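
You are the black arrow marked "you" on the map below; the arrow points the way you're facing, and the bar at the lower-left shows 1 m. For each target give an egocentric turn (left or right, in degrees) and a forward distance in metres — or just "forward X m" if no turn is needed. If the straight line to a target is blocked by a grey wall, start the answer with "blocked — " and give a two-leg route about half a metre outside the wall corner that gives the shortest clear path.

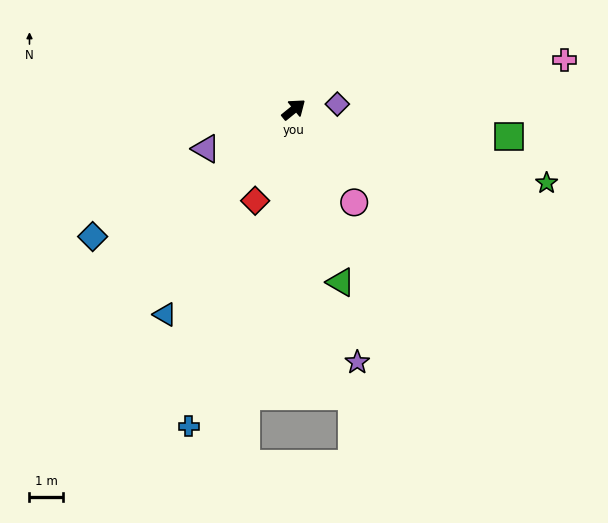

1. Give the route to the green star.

turn right 55°, forward 7.9 m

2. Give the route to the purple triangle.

turn left 165°, forward 2.9 m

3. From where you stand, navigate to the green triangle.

turn right 114°, forward 5.4 m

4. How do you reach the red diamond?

turn right 152°, forward 3.0 m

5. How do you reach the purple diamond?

turn right 32°, forward 1.3 m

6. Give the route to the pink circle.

turn right 96°, forward 3.3 m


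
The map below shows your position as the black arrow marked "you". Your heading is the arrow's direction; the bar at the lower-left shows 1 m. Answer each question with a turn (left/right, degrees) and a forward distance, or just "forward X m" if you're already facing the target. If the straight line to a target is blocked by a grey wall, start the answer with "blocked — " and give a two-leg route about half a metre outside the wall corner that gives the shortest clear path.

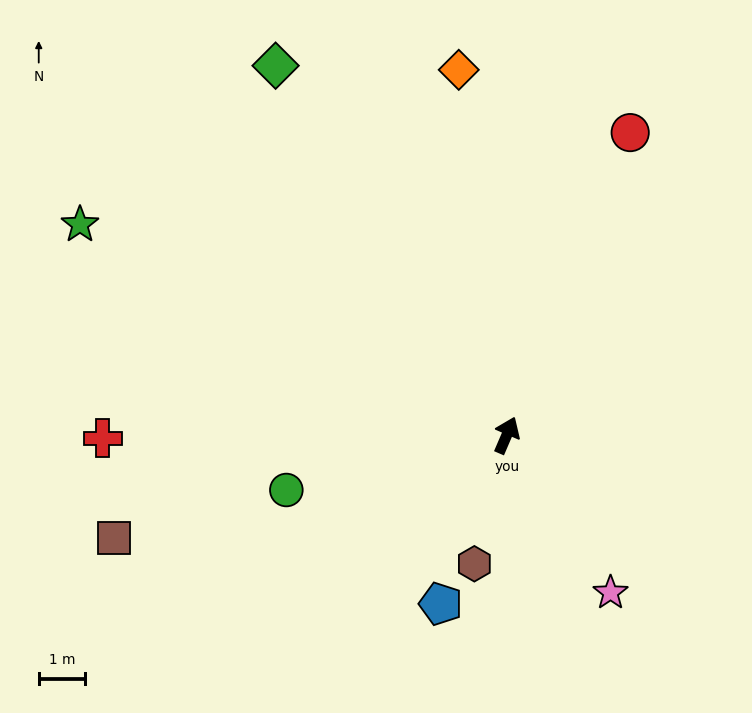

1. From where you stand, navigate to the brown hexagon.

turn right 171°, forward 2.9 m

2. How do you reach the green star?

turn left 87°, forward 10.2 m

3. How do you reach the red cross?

turn left 114°, forward 8.7 m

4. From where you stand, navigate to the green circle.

turn left 127°, forward 4.9 m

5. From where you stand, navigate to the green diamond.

turn left 55°, forward 9.4 m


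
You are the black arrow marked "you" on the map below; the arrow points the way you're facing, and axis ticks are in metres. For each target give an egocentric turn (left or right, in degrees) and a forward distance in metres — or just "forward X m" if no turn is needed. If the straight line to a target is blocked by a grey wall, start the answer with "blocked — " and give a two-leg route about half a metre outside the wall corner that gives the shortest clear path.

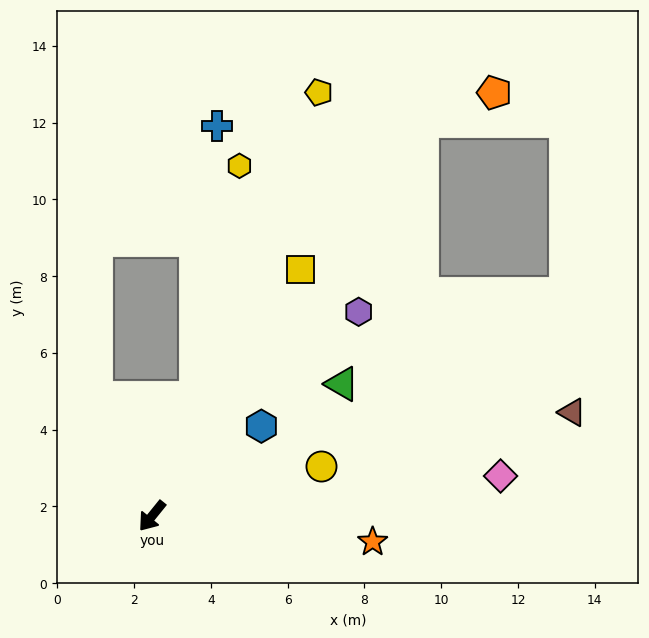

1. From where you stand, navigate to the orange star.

turn left 122°, forward 5.8 m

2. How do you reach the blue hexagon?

turn left 168°, forward 3.7 m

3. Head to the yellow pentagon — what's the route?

turn right 163°, forward 11.9 m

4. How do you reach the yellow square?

turn right 172°, forward 7.5 m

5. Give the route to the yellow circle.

turn left 145°, forward 4.6 m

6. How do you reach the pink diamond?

turn left 136°, forward 9.1 m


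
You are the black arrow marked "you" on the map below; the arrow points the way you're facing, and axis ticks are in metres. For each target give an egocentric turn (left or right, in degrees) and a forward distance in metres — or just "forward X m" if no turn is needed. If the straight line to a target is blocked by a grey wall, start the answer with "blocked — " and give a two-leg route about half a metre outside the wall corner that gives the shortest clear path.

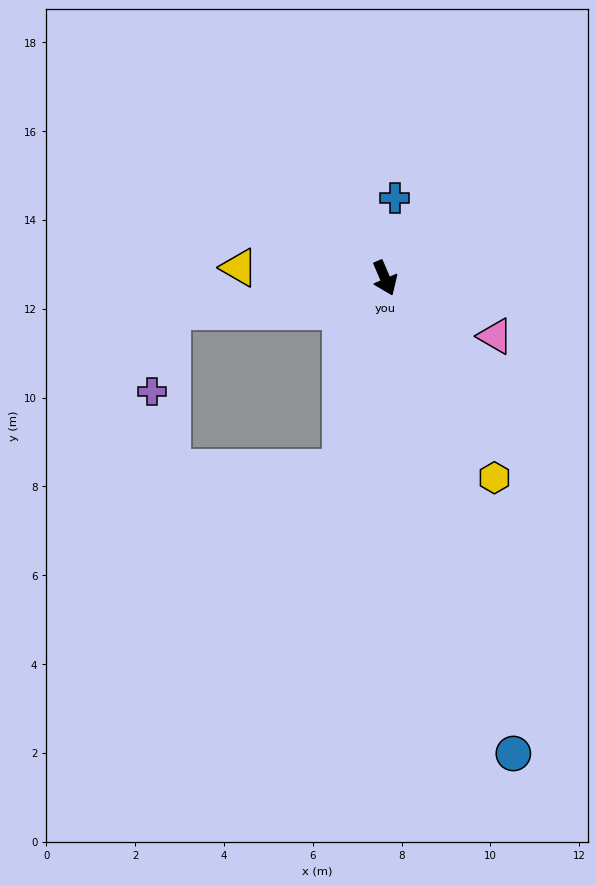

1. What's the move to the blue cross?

turn left 150°, forward 1.8 m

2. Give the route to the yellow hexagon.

turn left 6°, forward 5.1 m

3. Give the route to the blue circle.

turn right 8°, forward 11.1 m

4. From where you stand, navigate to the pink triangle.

turn left 39°, forward 2.8 m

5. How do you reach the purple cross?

blocked — turn right 104°, forward 4.8 m, then turn left 67°, forward 1.9 m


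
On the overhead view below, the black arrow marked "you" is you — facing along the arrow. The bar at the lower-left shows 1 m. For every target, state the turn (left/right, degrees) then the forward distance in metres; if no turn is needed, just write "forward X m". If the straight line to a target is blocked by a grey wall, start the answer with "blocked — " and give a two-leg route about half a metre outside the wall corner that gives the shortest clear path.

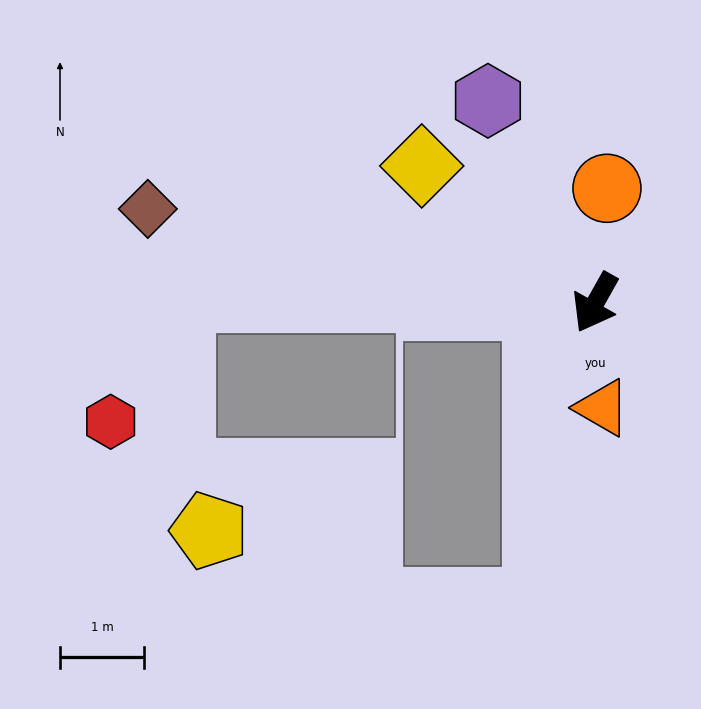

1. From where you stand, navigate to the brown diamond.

turn right 73°, forward 5.4 m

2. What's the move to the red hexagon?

blocked — turn right 62°, forward 4.9 m, then turn left 63°, forward 1.7 m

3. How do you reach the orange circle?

turn right 156°, forward 1.4 m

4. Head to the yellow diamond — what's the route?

turn right 99°, forward 2.6 m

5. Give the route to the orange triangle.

turn left 33°, forward 1.2 m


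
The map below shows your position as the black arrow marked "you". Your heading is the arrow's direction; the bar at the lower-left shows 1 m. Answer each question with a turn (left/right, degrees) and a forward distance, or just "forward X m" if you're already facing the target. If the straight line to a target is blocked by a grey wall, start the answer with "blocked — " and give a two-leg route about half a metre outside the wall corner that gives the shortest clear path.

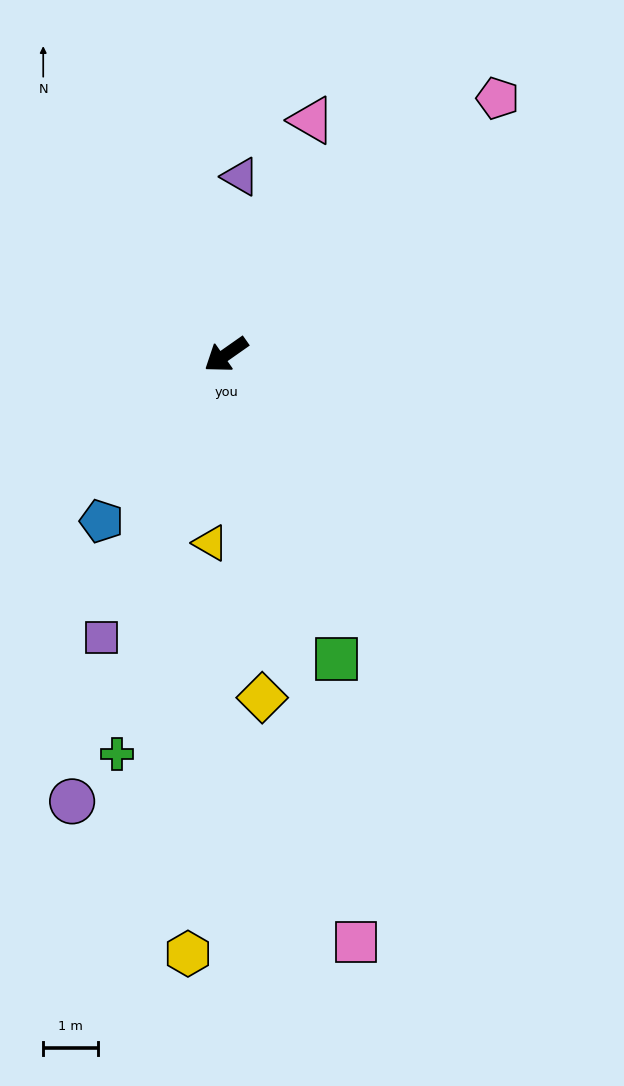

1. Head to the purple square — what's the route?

turn left 31°, forward 5.6 m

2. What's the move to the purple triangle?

turn right 130°, forward 3.3 m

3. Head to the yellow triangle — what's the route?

turn left 50°, forward 3.4 m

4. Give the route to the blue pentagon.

turn left 18°, forward 3.8 m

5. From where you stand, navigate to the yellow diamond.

turn left 61°, forward 6.3 m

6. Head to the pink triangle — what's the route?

turn right 145°, forward 4.6 m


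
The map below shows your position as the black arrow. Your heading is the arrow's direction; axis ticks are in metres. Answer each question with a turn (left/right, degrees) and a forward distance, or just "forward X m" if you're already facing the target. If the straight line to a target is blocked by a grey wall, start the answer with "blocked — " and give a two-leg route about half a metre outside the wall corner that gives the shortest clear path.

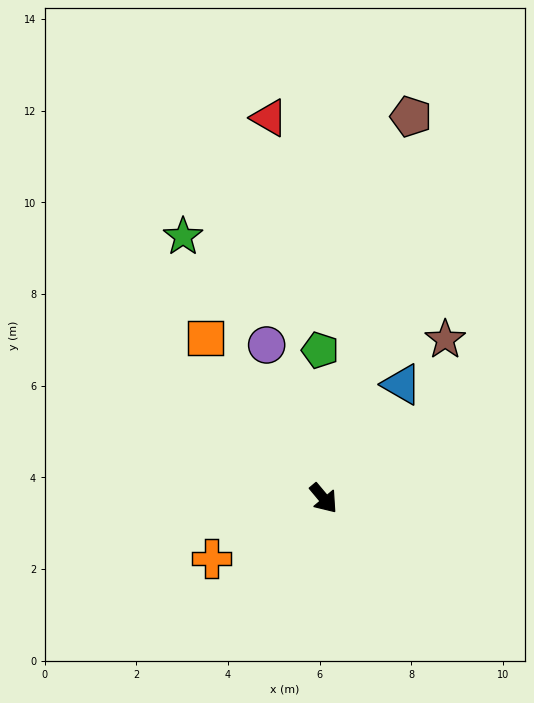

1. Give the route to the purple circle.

turn left 160°, forward 3.6 m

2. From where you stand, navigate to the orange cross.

turn right 102°, forward 2.8 m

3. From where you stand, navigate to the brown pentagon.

turn left 127°, forward 8.5 m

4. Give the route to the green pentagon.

turn left 141°, forward 3.2 m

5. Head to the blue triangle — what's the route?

turn left 106°, forward 3.0 m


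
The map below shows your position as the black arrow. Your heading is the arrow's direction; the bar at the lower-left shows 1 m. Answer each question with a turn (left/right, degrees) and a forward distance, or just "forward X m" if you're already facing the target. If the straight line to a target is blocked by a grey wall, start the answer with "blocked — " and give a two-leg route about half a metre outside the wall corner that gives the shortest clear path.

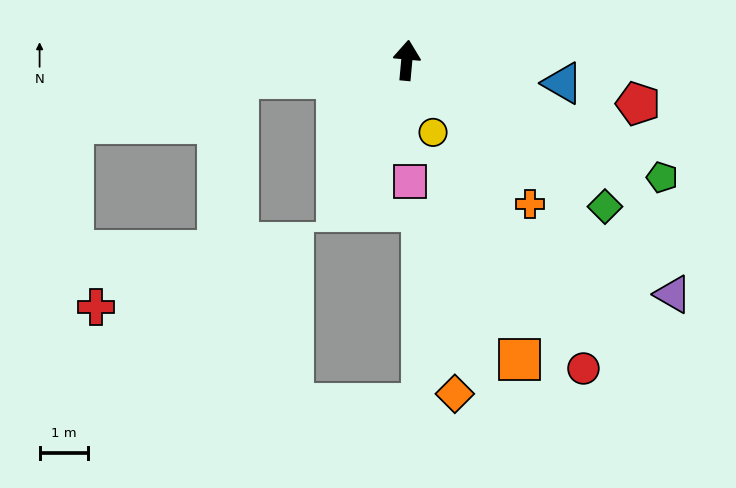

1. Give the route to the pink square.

turn right 173°, forward 2.5 m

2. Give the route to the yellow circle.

turn right 155°, forward 1.6 m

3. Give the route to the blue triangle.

turn right 93°, forward 3.3 m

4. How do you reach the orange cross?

turn right 134°, forward 3.9 m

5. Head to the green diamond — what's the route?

turn right 121°, forward 5.1 m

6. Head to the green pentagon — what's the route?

turn right 109°, forward 5.8 m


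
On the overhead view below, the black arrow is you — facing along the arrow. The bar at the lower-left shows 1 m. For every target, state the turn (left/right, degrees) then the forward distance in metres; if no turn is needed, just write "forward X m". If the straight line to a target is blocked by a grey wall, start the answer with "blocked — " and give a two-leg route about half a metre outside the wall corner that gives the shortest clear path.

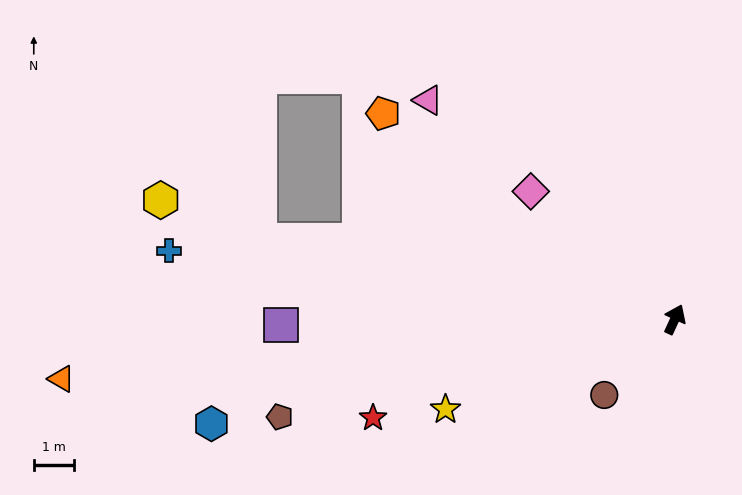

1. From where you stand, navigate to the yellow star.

turn left 136°, forward 6.2 m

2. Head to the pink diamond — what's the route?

turn left 73°, forward 4.8 m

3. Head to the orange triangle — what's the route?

turn left 120°, forward 15.5 m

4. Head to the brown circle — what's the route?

turn left 162°, forward 2.6 m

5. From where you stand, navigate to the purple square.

turn left 116°, forward 9.9 m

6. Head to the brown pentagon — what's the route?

turn left 129°, forward 10.2 m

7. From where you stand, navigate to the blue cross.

turn left 107°, forward 12.8 m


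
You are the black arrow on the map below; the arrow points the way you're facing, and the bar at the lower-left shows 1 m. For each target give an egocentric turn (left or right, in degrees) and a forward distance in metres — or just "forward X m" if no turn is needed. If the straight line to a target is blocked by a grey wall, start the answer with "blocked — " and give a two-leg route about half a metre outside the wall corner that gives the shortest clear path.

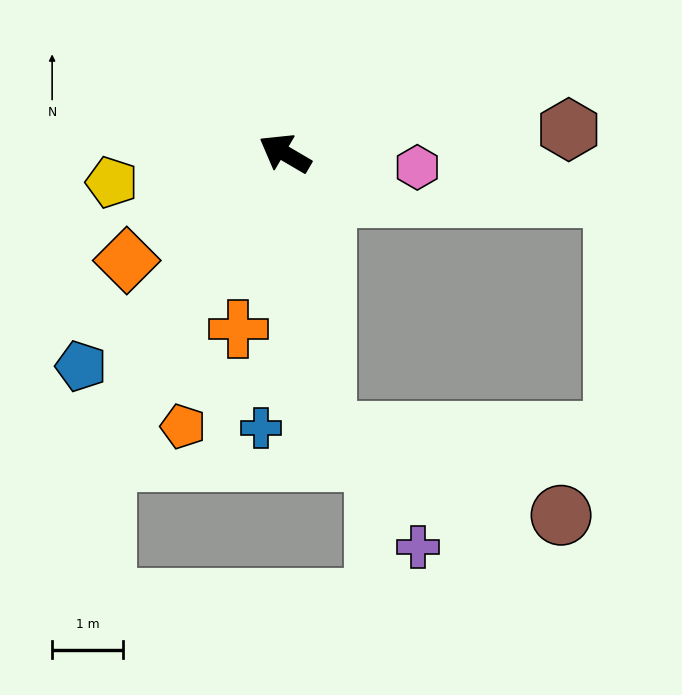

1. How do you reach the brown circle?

blocked — turn left 129°, forward 4.0 m, then turn left 62°, forward 3.5 m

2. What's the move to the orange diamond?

turn left 65°, forward 2.7 m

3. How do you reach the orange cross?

turn left 106°, forward 2.6 m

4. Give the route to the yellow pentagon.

turn left 40°, forward 2.5 m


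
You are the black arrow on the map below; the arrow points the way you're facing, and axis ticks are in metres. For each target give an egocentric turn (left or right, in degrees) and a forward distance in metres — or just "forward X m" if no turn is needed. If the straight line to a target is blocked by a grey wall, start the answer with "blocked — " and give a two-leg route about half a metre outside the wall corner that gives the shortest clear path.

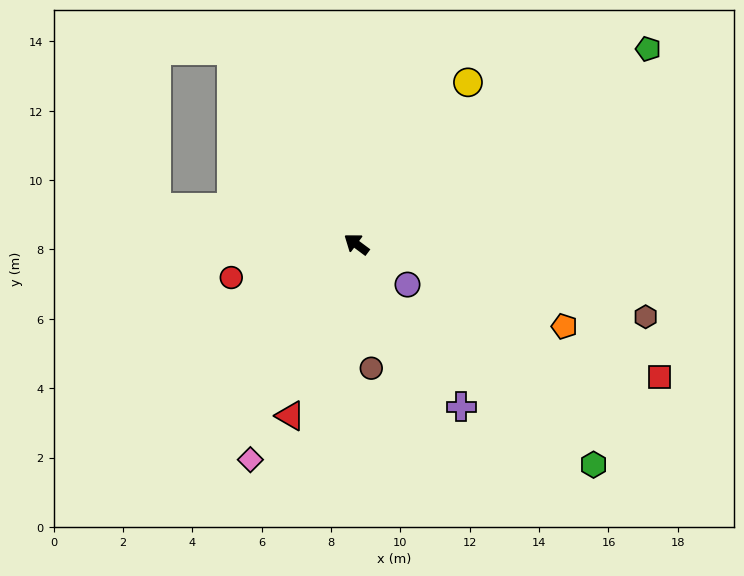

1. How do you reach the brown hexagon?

turn right 157°, forward 8.6 m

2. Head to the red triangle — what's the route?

turn left 106°, forward 5.3 m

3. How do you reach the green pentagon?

turn right 110°, forward 10.1 m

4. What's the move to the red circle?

turn left 52°, forward 3.7 m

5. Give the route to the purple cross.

turn left 159°, forward 5.6 m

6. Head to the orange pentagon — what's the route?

turn right 165°, forward 6.4 m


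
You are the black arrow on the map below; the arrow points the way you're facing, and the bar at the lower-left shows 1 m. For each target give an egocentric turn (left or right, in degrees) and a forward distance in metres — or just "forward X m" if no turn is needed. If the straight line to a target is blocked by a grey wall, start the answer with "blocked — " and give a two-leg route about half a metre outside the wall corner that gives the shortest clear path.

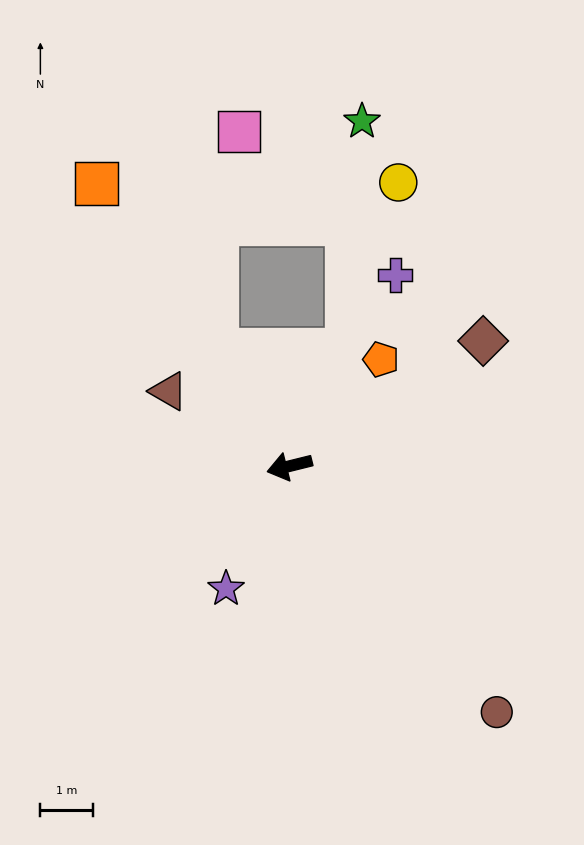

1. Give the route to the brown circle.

turn left 116°, forward 6.1 m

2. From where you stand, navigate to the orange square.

turn right 70°, forward 6.5 m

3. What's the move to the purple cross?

turn right 133°, forward 4.2 m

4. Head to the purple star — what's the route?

turn left 49°, forward 2.6 m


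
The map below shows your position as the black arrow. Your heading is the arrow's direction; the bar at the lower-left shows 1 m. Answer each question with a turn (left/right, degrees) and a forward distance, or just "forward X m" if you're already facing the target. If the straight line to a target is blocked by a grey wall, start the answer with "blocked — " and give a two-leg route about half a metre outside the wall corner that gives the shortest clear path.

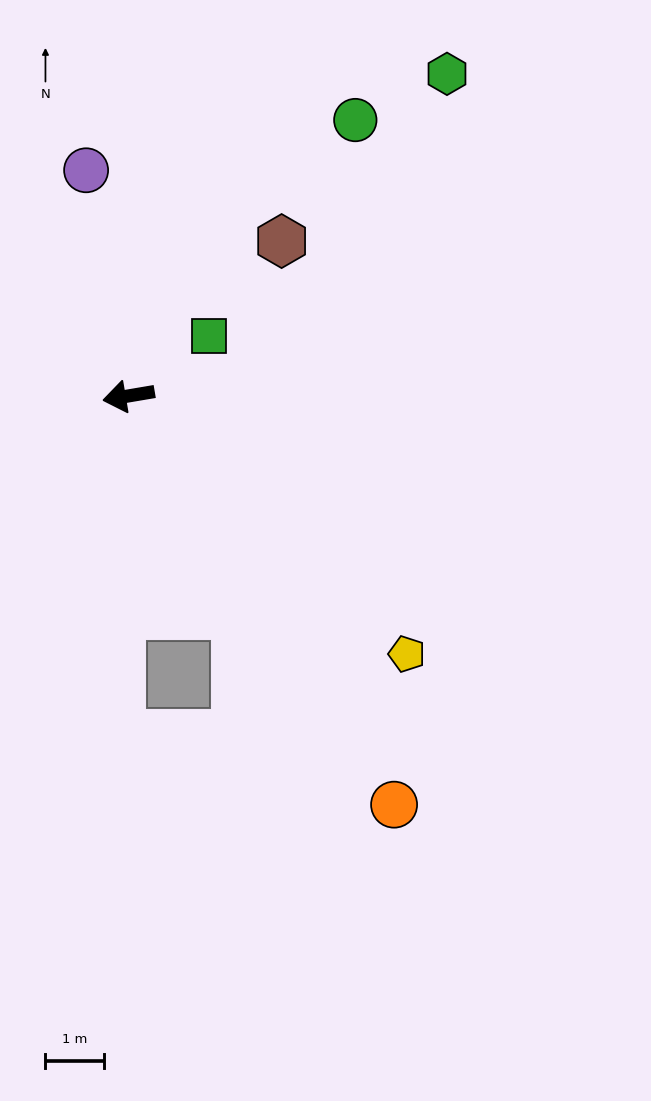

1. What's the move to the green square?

turn right 153°, forward 1.7 m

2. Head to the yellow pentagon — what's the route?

turn left 128°, forward 6.5 m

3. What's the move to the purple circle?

turn right 89°, forward 3.9 m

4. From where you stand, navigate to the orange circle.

turn left 113°, forward 8.4 m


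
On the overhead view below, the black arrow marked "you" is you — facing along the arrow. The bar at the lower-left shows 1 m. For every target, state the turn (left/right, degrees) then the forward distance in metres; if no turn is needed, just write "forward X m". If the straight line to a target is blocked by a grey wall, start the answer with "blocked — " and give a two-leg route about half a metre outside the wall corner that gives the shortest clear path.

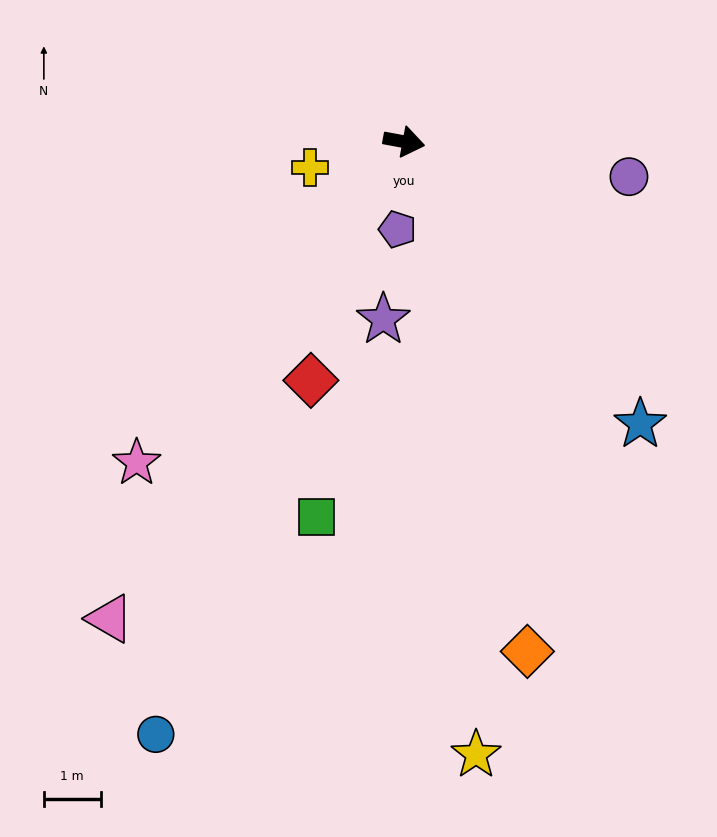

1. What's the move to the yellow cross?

turn right 154°, forward 1.7 m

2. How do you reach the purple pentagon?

turn right 84°, forward 1.6 m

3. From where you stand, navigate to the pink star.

turn right 119°, forward 7.4 m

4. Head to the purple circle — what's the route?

forward 4.0 m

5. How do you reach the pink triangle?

turn right 111°, forward 9.9 m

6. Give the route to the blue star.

turn right 40°, forward 6.5 m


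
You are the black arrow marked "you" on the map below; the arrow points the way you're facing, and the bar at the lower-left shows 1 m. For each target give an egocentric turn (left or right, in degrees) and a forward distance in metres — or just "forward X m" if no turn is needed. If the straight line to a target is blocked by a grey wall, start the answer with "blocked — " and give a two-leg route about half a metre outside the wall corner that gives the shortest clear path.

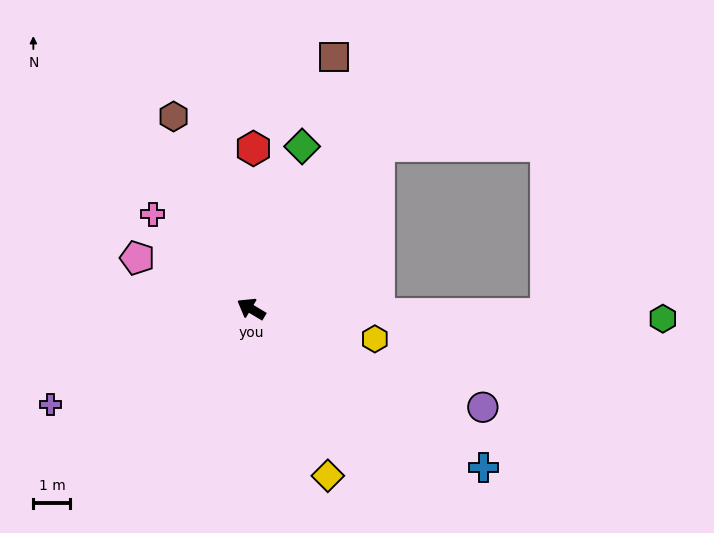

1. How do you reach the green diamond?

turn right 77°, forward 4.6 m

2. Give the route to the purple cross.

turn left 56°, forward 6.0 m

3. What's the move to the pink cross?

turn right 13°, forward 3.7 m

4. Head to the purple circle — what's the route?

turn right 172°, forward 6.8 m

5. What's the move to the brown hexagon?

turn right 37°, forward 5.6 m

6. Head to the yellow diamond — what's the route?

turn left 146°, forward 4.9 m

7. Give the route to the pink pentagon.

turn left 7°, forward 3.4 m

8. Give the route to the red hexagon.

turn right 60°, forward 4.3 m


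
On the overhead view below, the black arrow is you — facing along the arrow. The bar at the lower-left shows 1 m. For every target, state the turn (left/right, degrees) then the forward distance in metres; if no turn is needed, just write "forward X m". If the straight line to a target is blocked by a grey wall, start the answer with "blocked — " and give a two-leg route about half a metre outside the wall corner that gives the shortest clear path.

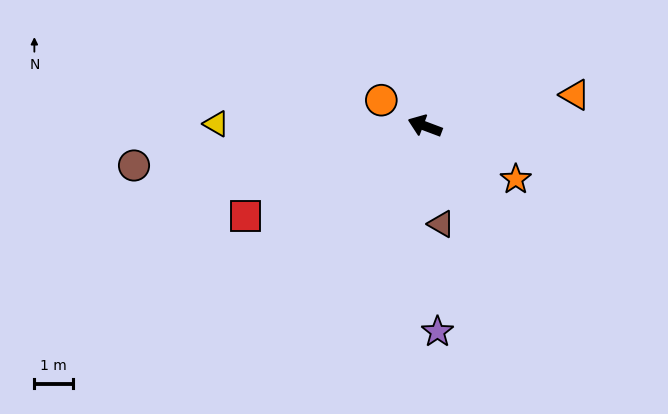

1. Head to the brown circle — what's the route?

turn left 28°, forward 7.6 m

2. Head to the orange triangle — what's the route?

turn right 148°, forward 3.9 m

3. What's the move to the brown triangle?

turn left 120°, forward 2.6 m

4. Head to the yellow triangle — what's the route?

turn left 20°, forward 5.4 m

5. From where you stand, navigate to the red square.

turn left 47°, forward 5.2 m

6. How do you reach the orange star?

turn left 170°, forward 2.7 m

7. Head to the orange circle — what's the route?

turn right 10°, forward 1.3 m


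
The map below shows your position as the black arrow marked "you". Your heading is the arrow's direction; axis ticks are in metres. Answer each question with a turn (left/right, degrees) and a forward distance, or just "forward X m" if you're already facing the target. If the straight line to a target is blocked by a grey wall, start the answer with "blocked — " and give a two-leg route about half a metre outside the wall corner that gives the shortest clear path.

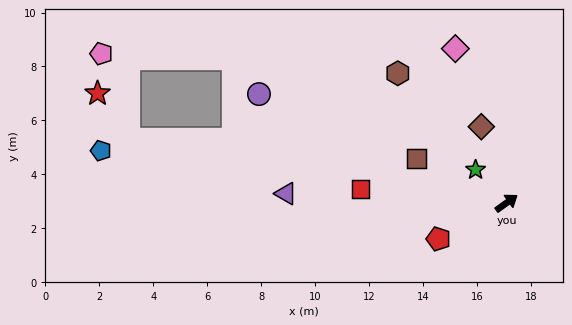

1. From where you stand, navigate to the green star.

turn left 98°, forward 1.7 m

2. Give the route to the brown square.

turn left 118°, forward 3.7 m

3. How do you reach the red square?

turn left 139°, forward 5.4 m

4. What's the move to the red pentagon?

turn left 172°, forward 2.9 m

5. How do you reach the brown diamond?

turn left 73°, forward 3.0 m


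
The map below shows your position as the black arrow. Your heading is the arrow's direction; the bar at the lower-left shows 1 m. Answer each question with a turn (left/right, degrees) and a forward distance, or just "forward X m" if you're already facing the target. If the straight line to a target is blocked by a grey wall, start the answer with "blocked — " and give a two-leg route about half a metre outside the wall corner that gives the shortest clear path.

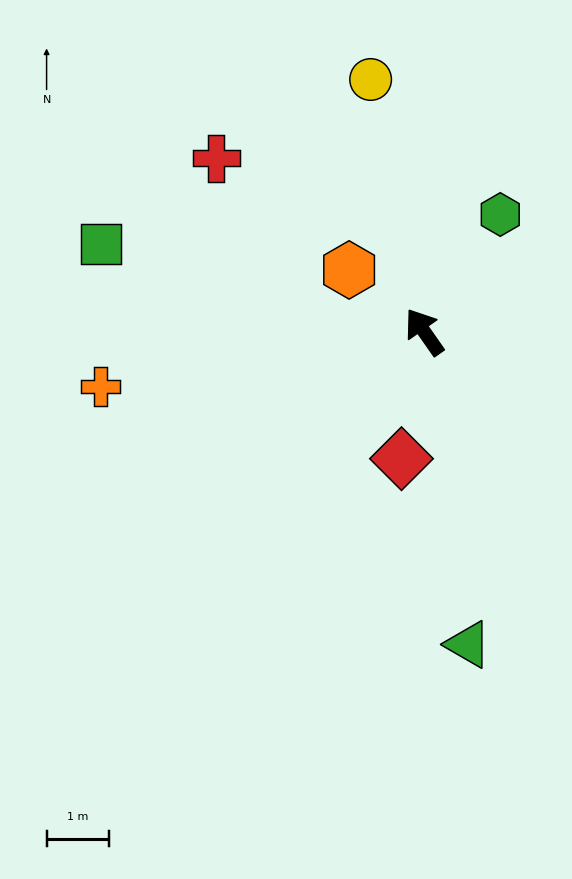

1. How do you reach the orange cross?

turn left 65°, forward 5.2 m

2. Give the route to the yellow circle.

turn right 23°, forward 4.1 m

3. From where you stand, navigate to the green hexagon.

turn right 68°, forward 2.2 m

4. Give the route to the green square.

turn left 40°, forward 5.3 m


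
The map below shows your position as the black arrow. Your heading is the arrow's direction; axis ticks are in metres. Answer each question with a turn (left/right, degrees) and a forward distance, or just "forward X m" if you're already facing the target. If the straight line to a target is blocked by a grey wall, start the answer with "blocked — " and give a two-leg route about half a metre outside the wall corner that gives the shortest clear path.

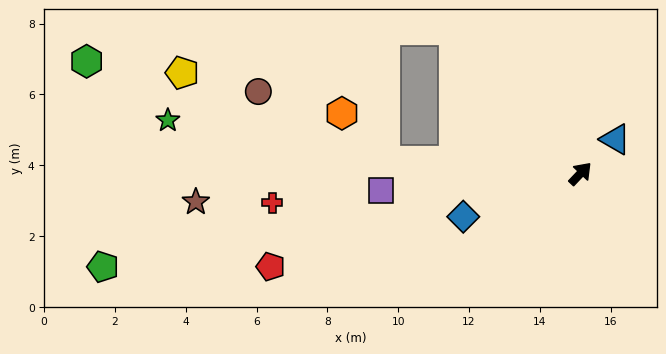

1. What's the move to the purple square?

turn left 138°, forward 5.6 m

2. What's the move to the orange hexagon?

blocked — turn left 130°, forward 5.5 m, then turn right 45°, forward 1.8 m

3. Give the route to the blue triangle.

turn right 2°, forward 1.4 m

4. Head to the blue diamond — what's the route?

turn left 154°, forward 3.5 m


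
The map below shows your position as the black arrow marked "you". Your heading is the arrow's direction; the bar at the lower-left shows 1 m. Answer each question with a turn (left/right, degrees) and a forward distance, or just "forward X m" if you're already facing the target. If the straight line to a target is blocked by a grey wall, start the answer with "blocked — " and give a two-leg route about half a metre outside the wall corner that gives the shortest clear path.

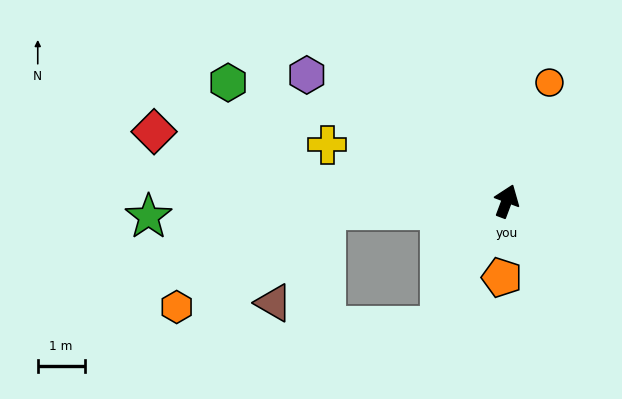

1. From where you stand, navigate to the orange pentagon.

turn right 163°, forward 1.6 m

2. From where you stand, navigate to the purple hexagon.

turn left 78°, forward 5.1 m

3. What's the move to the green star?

turn left 113°, forward 7.7 m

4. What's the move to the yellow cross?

turn left 93°, forward 4.0 m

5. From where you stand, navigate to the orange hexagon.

blocked — turn left 113°, forward 3.9 m, then turn left 31°, forward 3.8 m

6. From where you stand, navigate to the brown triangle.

blocked — turn left 113°, forward 3.9 m, then turn left 58°, forward 2.3 m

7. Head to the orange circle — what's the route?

forward 2.7 m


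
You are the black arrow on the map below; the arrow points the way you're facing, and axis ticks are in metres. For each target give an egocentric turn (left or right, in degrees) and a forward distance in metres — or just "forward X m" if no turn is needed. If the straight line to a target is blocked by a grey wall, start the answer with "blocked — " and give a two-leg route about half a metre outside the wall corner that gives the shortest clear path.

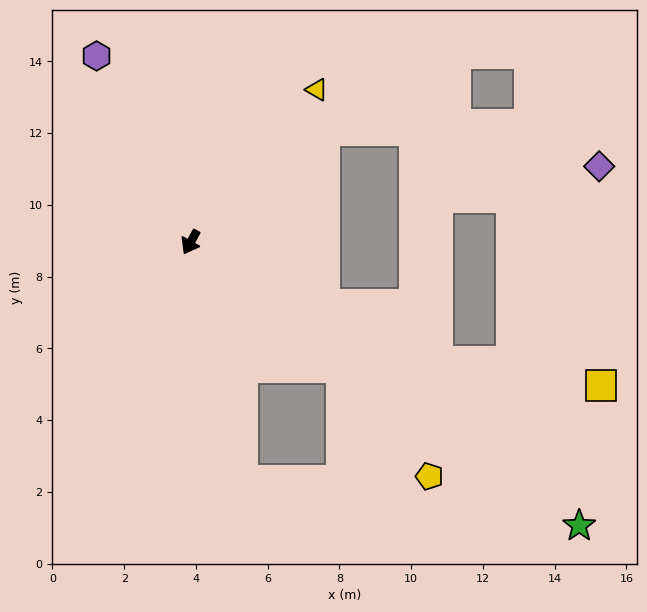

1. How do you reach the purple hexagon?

turn right 124°, forward 5.8 m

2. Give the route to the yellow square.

blocked — turn left 93°, forward 7.7 m, then turn left 17°, forward 4.6 m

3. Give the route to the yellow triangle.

turn left 169°, forward 5.5 m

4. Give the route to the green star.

turn left 83°, forward 13.4 m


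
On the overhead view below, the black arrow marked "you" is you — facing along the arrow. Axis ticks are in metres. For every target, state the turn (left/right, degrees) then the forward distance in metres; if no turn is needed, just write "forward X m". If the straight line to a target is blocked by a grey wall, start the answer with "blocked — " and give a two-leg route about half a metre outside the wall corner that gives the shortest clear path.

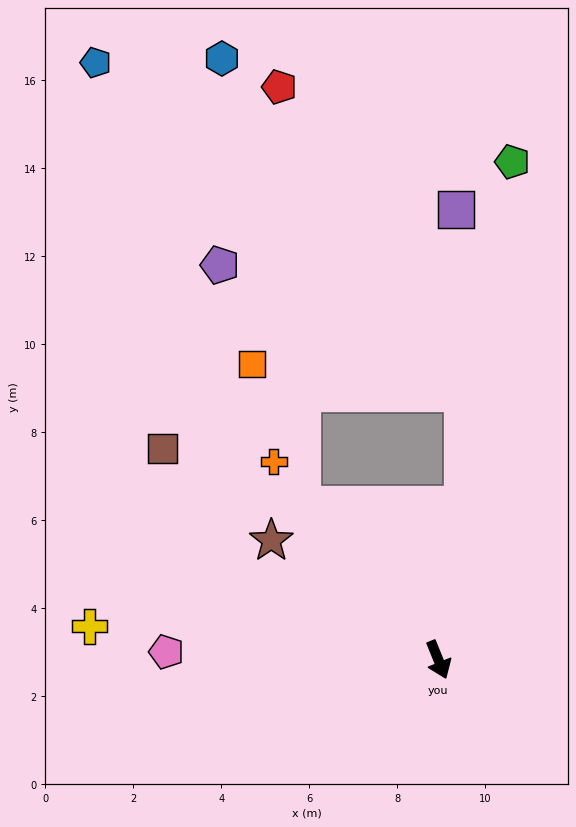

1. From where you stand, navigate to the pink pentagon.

turn right 114°, forward 6.2 m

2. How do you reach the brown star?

turn right 148°, forward 4.7 m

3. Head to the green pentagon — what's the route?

turn left 150°, forward 11.4 m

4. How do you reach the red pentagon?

blocked — turn right 161°, forward 4.7 m, then turn right 38°, forward 9.5 m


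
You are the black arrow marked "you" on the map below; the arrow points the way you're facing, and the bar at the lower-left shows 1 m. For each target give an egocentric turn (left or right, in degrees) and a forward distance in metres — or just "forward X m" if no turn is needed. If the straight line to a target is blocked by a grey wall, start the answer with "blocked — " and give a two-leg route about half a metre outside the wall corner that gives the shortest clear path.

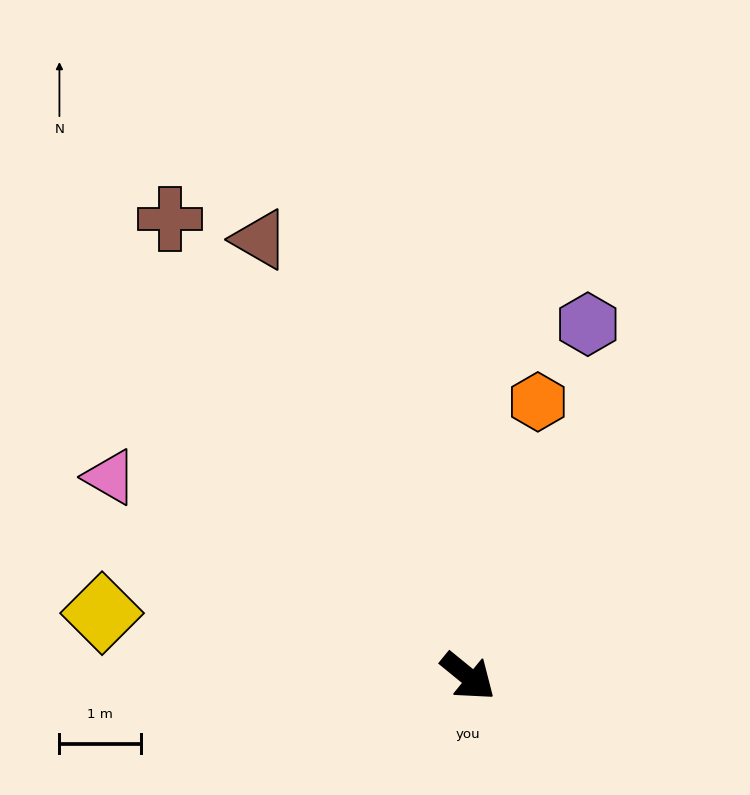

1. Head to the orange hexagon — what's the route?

turn left 115°, forward 3.5 m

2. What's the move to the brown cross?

turn left 162°, forward 6.7 m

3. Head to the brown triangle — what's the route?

turn left 155°, forward 6.0 m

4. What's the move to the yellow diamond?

turn right 151°, forward 4.6 m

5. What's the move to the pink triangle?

turn right 170°, forward 5.0 m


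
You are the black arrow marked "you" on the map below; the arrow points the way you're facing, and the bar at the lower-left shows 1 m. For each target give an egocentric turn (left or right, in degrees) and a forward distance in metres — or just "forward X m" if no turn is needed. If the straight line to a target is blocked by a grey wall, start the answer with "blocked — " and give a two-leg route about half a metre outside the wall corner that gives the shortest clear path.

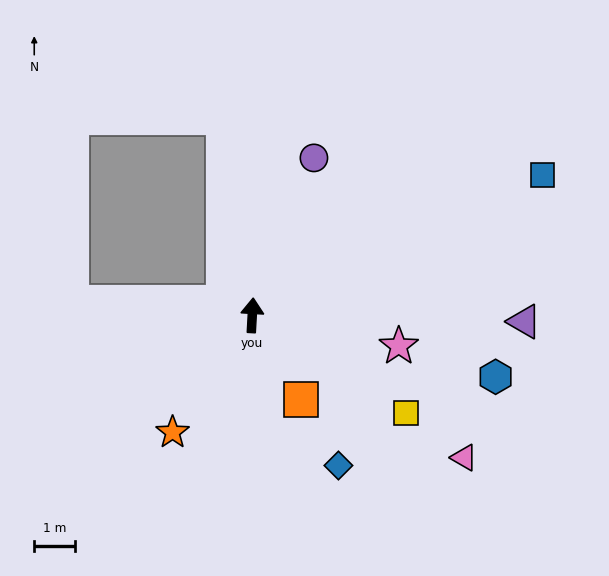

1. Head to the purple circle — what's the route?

turn right 18°, forward 4.1 m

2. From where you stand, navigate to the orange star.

turn left 149°, forward 3.5 m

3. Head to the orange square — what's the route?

turn right 147°, forward 2.4 m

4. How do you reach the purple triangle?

turn right 88°, forward 6.7 m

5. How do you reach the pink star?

turn right 99°, forward 3.7 m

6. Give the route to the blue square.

turn right 61°, forward 7.9 m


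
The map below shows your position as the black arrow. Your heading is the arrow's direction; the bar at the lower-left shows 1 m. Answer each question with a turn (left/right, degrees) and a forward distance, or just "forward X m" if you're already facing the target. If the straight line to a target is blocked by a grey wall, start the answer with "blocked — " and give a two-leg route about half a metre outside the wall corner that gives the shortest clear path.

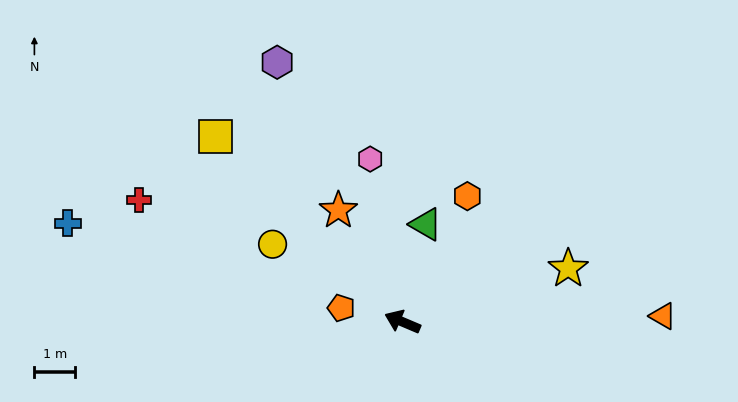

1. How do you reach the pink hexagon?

turn right 56°, forward 4.1 m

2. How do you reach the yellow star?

turn right 139°, forward 4.3 m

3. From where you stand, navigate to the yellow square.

turn right 22°, forward 6.5 m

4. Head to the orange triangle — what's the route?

turn right 156°, forward 6.4 m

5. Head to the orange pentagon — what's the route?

turn left 10°, forward 1.6 m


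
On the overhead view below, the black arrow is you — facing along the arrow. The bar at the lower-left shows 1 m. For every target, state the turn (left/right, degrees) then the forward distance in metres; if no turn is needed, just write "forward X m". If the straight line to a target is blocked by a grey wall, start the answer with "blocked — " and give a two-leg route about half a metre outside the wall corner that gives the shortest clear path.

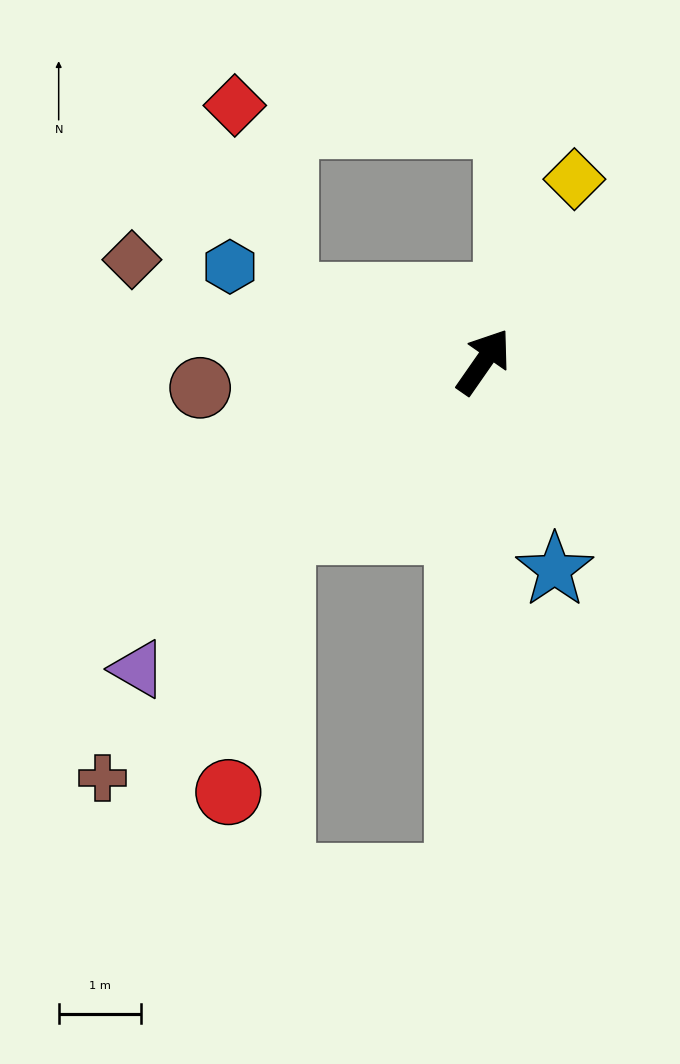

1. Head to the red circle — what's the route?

blocked — turn left 164°, forward 3.2 m, then turn left 40°, forward 3.2 m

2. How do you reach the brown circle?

turn left 130°, forward 3.4 m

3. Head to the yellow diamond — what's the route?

turn left 8°, forward 2.5 m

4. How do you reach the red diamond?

blocked — turn left 107°, forward 2.5 m, then turn right 58°, forward 2.4 m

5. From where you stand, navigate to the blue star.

turn right 126°, forward 2.7 m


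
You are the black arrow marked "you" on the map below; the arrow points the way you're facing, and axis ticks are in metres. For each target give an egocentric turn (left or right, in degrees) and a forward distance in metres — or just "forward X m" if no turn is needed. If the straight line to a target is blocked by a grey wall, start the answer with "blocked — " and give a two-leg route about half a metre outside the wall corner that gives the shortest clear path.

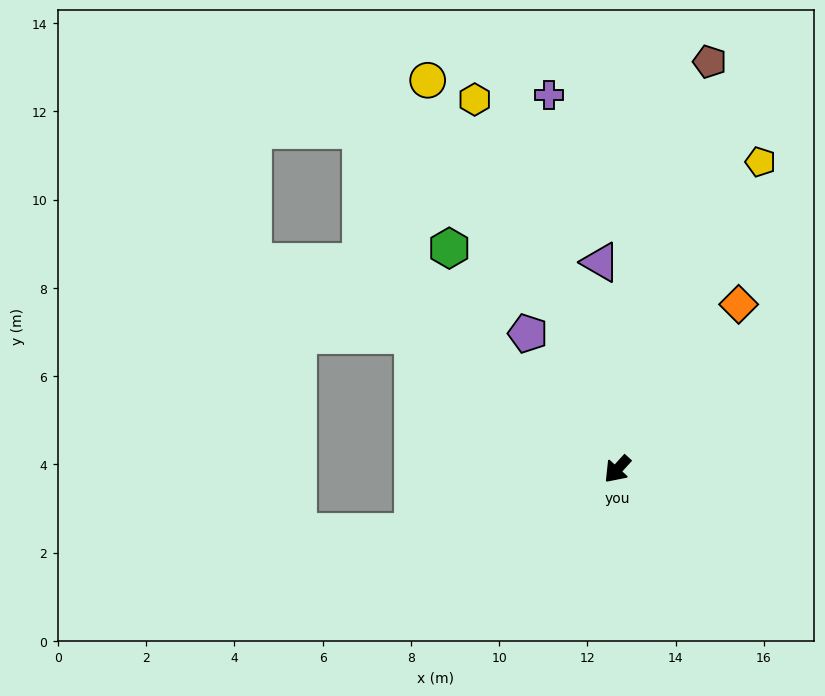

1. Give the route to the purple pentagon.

turn right 104°, forward 3.7 m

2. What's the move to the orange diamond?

turn right 174°, forward 4.6 m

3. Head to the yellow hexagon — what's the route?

turn right 117°, forward 9.0 m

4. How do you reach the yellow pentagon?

turn right 163°, forward 7.7 m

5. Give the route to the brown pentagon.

turn right 150°, forward 9.5 m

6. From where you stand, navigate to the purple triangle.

turn right 133°, forward 4.7 m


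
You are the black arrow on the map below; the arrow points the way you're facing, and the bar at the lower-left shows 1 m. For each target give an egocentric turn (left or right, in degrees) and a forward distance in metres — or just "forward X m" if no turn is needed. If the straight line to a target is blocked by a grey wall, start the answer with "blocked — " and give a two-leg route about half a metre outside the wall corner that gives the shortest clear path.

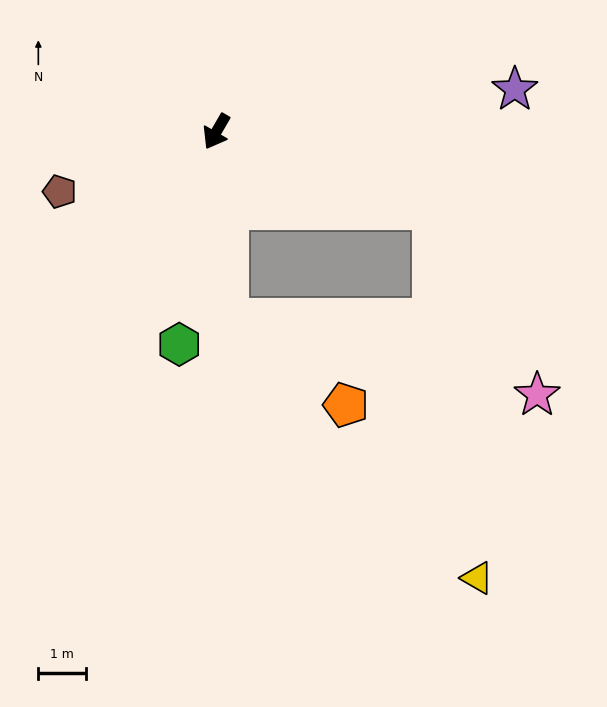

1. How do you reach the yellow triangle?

blocked — turn left 100°, forward 4.9 m, then turn right 63°, forward 7.8 m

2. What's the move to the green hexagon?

turn left 20°, forward 4.6 m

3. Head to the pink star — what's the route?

blocked — turn left 100°, forward 4.9 m, then turn right 41°, forward 4.5 m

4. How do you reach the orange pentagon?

blocked — turn left 34°, forward 4.0 m, then turn left 50°, forward 3.1 m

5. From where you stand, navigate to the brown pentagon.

turn right 39°, forward 3.5 m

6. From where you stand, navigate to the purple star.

turn left 128°, forward 6.4 m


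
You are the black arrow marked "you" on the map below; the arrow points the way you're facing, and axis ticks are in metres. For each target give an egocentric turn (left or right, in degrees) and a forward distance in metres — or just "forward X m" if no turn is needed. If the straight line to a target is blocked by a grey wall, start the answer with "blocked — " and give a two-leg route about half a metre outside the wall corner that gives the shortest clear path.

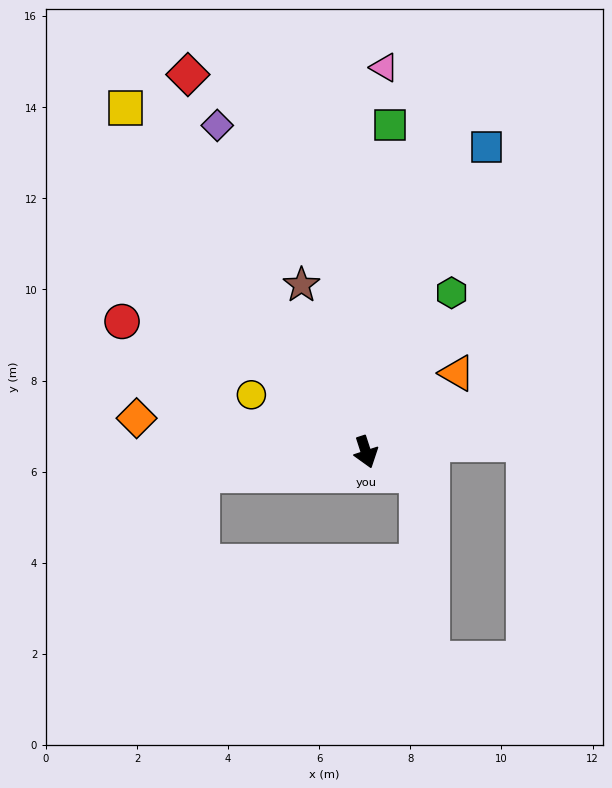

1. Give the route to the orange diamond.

turn right 116°, forward 5.1 m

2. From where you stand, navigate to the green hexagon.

turn left 134°, forward 4.0 m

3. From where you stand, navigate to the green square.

turn left 158°, forward 7.2 m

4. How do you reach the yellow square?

turn right 163°, forward 9.2 m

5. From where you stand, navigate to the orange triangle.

turn left 113°, forward 2.6 m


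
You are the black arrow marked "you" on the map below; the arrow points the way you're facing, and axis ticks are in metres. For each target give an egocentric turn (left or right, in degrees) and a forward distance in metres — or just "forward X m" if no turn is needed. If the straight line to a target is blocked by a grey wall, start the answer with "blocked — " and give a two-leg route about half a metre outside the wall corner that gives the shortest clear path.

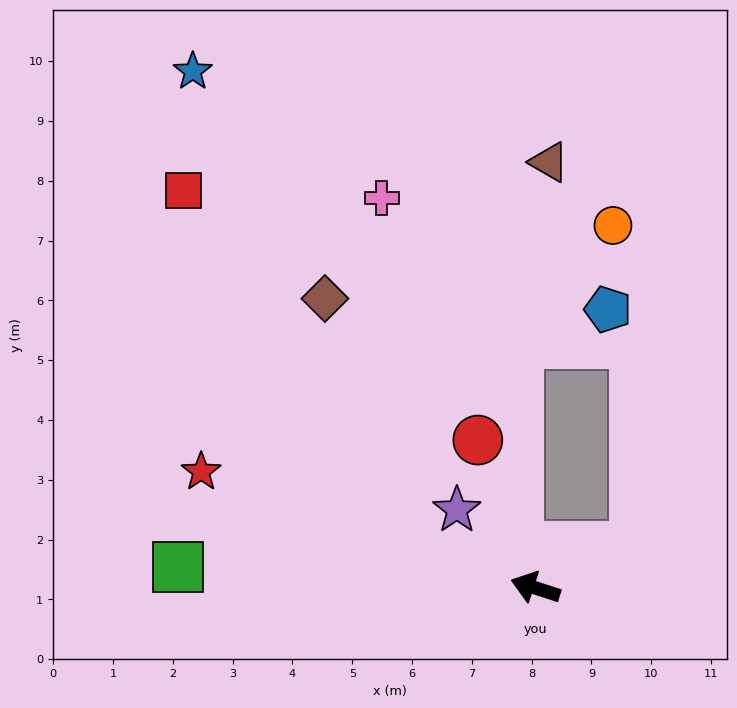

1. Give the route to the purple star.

turn right 27°, forward 1.9 m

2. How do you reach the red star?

forward 5.9 m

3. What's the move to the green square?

turn left 15°, forward 6.0 m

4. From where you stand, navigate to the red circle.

turn right 51°, forward 2.7 m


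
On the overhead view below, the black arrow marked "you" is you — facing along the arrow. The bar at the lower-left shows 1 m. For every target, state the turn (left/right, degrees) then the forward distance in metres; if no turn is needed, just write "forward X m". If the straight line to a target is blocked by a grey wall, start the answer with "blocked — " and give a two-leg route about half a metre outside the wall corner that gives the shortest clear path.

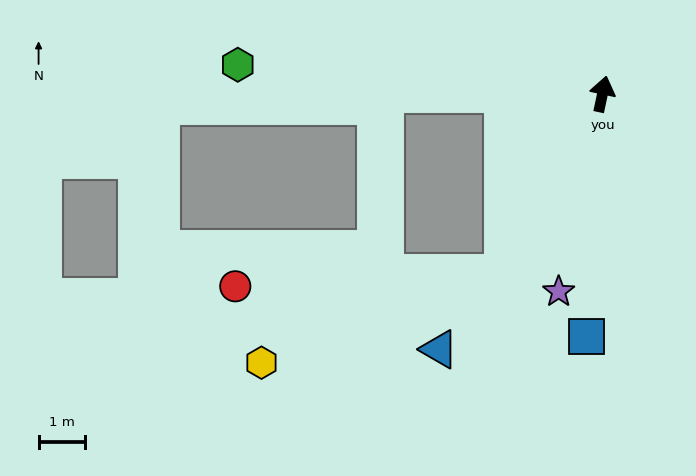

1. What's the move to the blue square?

turn right 172°, forward 5.2 m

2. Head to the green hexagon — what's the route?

turn left 97°, forward 7.9 m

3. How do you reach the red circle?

blocked — turn left 163°, forward 4.4 m, then turn right 58°, forward 5.8 m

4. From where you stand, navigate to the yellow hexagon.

blocked — turn left 163°, forward 4.4 m, then turn right 41°, forward 5.6 m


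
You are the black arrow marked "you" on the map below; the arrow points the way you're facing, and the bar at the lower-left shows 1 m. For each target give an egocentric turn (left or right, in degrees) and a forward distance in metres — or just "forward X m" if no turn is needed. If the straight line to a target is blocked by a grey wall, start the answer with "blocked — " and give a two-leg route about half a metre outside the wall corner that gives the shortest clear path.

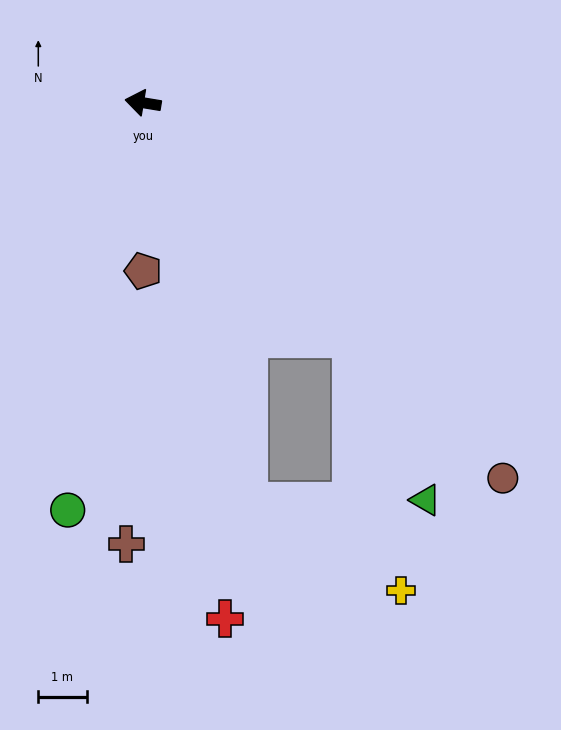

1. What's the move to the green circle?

turn left 89°, forward 8.6 m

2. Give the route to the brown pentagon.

turn left 99°, forward 3.5 m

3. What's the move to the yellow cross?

blocked — turn left 141°, forward 6.5 m, then turn right 31°, forward 5.3 m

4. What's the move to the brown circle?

turn left 143°, forward 10.7 m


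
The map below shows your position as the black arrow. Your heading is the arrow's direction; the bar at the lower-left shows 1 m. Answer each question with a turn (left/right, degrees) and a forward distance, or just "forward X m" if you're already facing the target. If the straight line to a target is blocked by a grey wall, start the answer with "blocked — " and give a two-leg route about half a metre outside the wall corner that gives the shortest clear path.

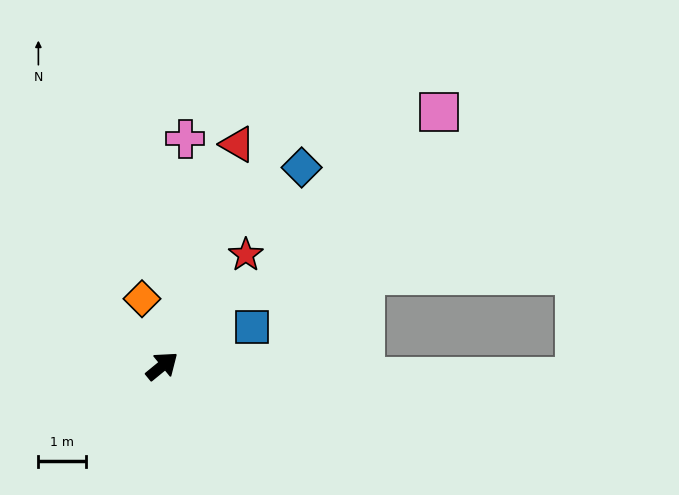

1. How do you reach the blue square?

turn right 16°, forward 2.1 m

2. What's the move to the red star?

turn left 14°, forward 2.9 m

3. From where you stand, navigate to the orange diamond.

turn left 67°, forward 1.5 m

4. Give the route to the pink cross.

turn left 45°, forward 4.8 m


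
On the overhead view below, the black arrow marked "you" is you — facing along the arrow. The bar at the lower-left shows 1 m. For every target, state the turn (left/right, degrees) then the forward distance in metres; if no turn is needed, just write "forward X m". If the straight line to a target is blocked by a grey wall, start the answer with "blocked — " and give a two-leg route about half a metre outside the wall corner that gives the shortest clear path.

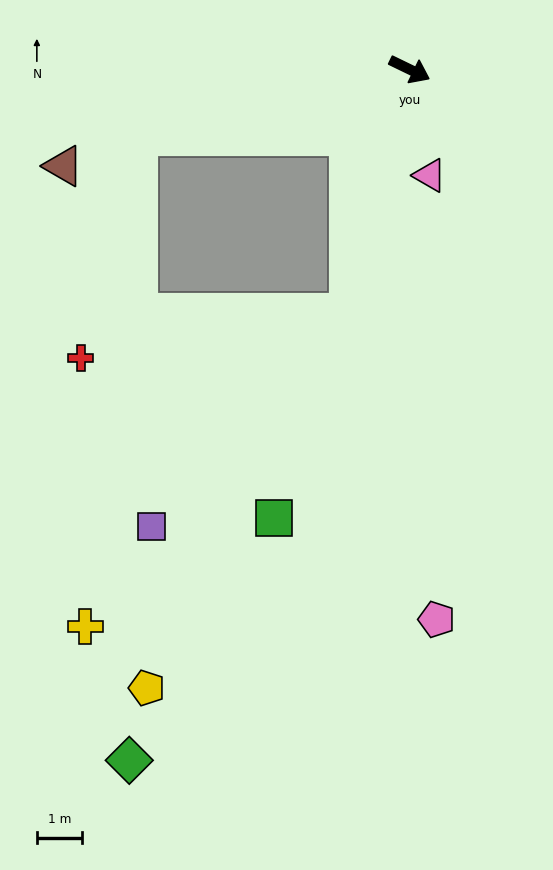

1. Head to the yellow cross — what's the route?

blocked — turn right 140°, forward 6.2 m, then turn left 70°, forward 10.9 m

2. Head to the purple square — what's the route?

blocked — turn right 78°, forward 5.5 m, then turn right 29°, forward 6.4 m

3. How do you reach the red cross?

blocked — turn right 140°, forward 6.2 m, then turn left 61°, forward 5.1 m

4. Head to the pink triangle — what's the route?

turn right 53°, forward 2.4 m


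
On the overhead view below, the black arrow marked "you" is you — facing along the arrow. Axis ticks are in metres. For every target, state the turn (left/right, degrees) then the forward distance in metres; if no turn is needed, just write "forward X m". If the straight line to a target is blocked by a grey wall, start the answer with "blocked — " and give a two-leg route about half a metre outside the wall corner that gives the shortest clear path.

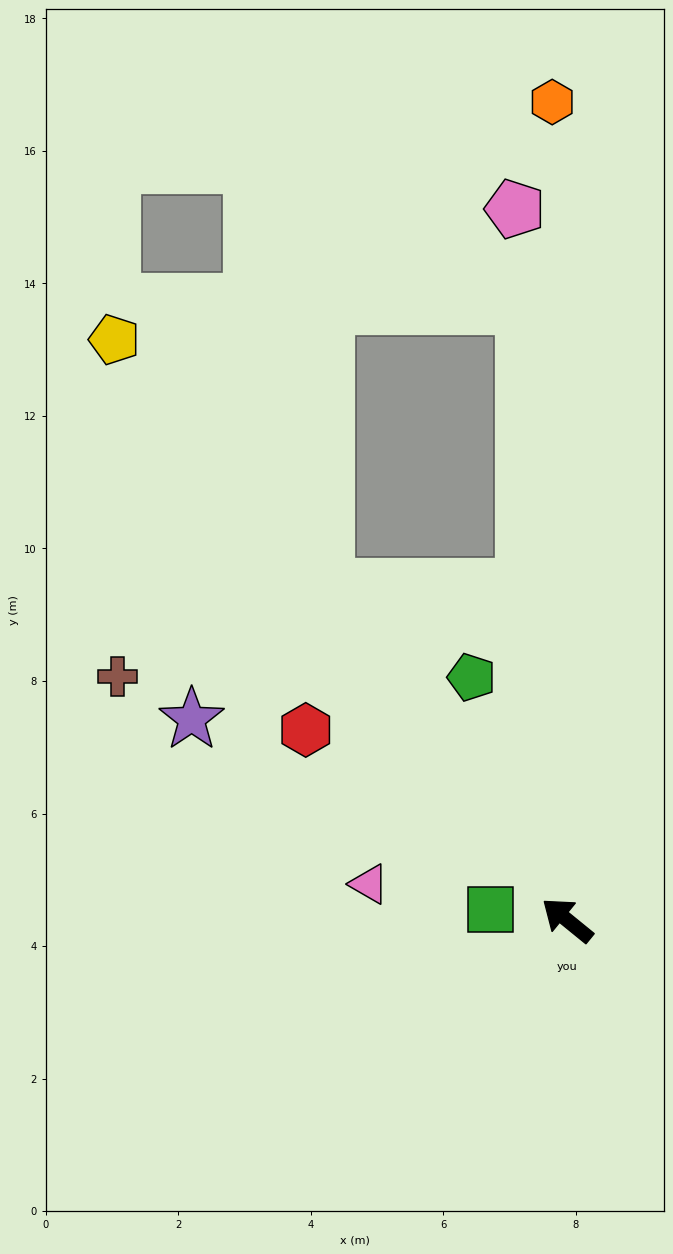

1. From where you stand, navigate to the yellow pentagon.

turn right 13°, forward 11.1 m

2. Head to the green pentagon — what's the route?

turn right 29°, forward 3.9 m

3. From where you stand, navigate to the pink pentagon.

turn right 47°, forward 10.8 m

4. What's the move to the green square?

turn left 31°, forward 1.2 m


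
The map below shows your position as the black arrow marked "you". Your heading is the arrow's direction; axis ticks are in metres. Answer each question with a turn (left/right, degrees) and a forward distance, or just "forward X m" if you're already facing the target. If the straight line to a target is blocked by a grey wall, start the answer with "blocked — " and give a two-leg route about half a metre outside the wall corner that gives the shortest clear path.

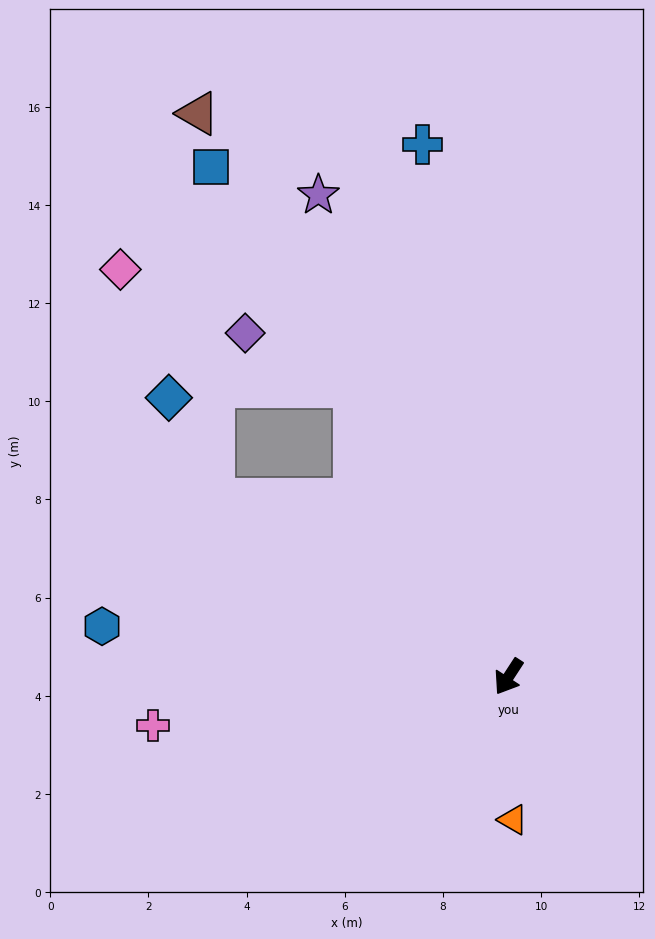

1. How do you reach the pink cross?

turn right 49°, forward 7.3 m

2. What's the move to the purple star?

turn right 125°, forward 10.6 m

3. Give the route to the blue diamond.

blocked — turn right 88°, forward 7.0 m, then turn right 35°, forward 2.3 m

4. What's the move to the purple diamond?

blocked — turn right 119°, forward 6.7 m, then turn left 36°, forward 2.5 m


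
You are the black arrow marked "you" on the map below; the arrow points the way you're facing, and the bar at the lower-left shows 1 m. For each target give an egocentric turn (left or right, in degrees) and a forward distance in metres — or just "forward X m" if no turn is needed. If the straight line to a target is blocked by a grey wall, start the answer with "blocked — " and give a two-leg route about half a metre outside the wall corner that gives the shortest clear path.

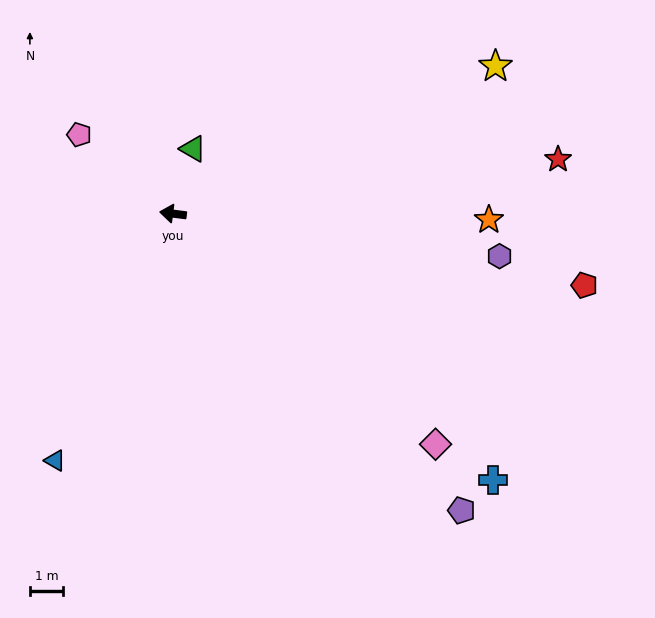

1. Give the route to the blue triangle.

turn left 72°, forward 8.2 m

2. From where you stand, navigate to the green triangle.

turn right 100°, forward 2.0 m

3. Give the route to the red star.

turn right 165°, forward 11.6 m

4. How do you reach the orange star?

turn right 174°, forward 9.4 m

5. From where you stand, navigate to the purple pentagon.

turn left 141°, forward 12.3 m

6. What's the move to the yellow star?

turn right 148°, forward 10.6 m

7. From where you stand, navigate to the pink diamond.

turn left 146°, forward 10.4 m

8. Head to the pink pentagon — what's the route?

turn right 33°, forward 3.7 m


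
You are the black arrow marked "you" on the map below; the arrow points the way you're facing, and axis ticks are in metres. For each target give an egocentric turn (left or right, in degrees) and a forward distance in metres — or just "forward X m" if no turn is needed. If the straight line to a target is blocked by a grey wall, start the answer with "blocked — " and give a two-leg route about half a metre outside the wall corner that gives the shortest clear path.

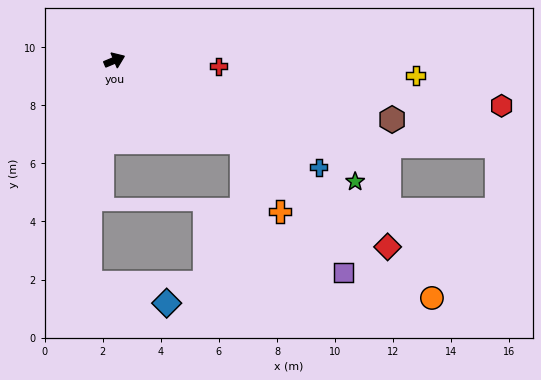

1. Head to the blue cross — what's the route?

turn right 50°, forward 7.9 m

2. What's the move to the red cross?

turn right 26°, forward 3.6 m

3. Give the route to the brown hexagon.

turn right 35°, forward 9.8 m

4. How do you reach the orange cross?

blocked — turn right 55°, forward 5.2 m, then turn right 29°, forward 2.7 m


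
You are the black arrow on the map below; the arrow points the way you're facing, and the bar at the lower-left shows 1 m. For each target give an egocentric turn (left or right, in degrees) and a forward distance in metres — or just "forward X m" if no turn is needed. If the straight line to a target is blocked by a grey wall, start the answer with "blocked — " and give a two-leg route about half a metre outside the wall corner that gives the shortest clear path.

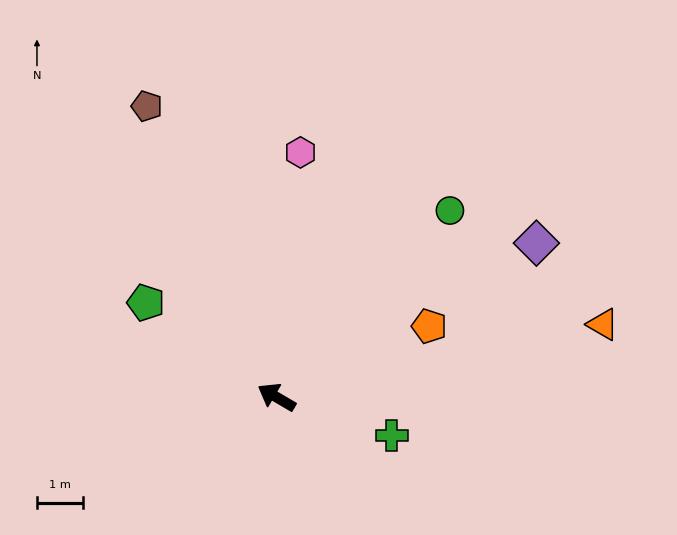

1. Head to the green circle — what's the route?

turn right 102°, forward 5.5 m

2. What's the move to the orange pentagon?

turn right 125°, forward 3.6 m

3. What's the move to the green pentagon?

turn right 5°, forward 3.5 m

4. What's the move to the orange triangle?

turn right 137°, forward 7.2 m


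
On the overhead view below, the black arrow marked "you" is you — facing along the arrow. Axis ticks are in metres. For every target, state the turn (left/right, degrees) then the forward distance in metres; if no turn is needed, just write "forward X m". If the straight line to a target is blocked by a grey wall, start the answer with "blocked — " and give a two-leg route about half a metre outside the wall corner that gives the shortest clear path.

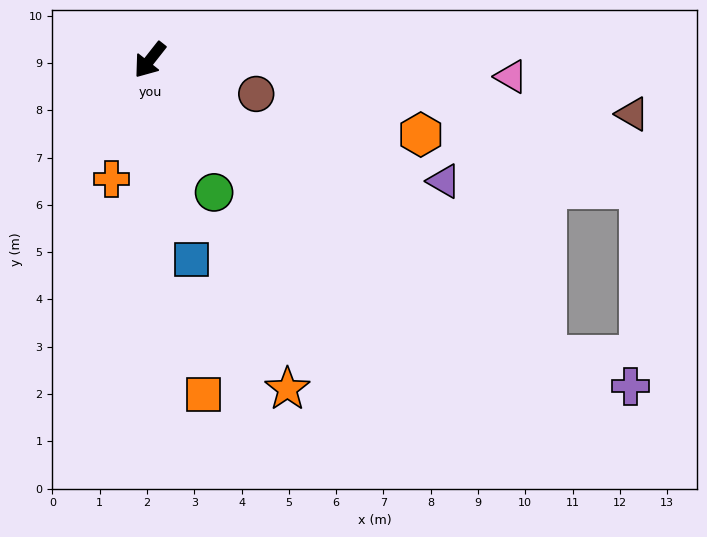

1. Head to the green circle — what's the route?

turn left 64°, forward 3.1 m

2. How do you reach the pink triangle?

turn left 126°, forward 7.6 m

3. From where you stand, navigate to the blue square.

turn left 50°, forward 4.3 m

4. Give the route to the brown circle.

turn left 111°, forward 2.4 m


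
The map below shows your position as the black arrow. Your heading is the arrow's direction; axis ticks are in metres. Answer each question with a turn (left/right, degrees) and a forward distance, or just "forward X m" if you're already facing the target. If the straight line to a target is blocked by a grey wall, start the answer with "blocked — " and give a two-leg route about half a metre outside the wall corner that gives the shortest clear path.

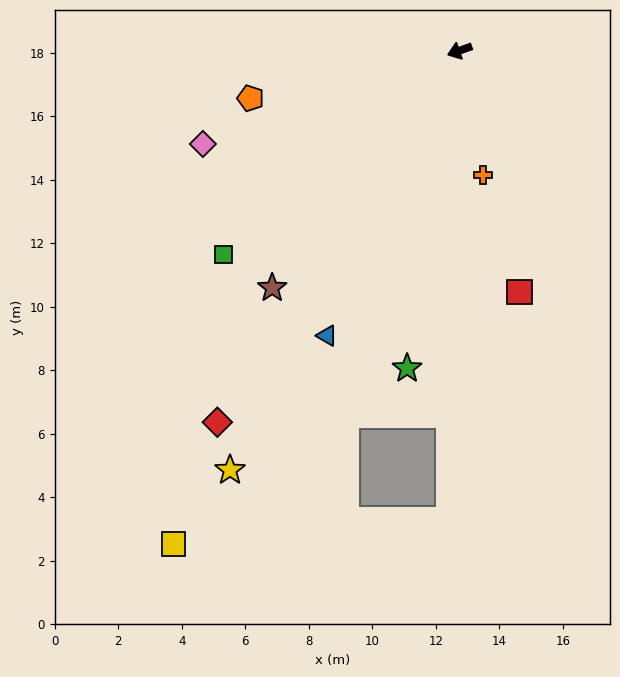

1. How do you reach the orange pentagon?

turn right 7°, forward 6.8 m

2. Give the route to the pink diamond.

forward 8.6 m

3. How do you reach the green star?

turn left 61°, forward 10.1 m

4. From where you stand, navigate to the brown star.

turn left 32°, forward 9.5 m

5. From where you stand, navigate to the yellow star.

turn left 42°, forward 15.1 m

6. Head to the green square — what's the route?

turn left 21°, forward 9.8 m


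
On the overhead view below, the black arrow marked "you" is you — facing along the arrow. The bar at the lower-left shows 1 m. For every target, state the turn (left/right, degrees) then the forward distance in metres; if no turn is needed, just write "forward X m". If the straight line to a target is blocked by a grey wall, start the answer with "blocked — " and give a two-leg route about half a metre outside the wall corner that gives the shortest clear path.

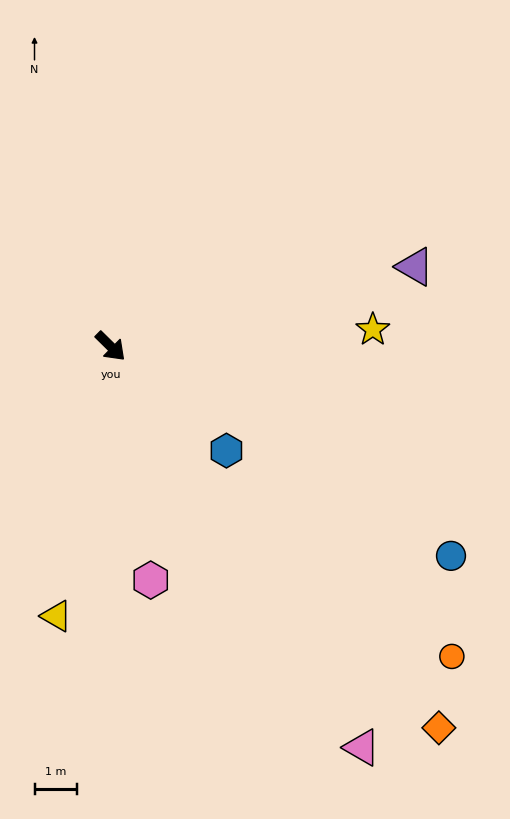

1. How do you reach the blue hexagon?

turn left 3°, forward 3.7 m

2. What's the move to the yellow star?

turn left 48°, forward 6.2 m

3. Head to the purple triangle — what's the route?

turn left 59°, forward 7.4 m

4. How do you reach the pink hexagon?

turn right 36°, forward 5.6 m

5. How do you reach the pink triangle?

turn right 13°, forward 11.1 m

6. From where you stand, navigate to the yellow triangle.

turn right 57°, forward 6.4 m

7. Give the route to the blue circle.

turn left 13°, forward 9.4 m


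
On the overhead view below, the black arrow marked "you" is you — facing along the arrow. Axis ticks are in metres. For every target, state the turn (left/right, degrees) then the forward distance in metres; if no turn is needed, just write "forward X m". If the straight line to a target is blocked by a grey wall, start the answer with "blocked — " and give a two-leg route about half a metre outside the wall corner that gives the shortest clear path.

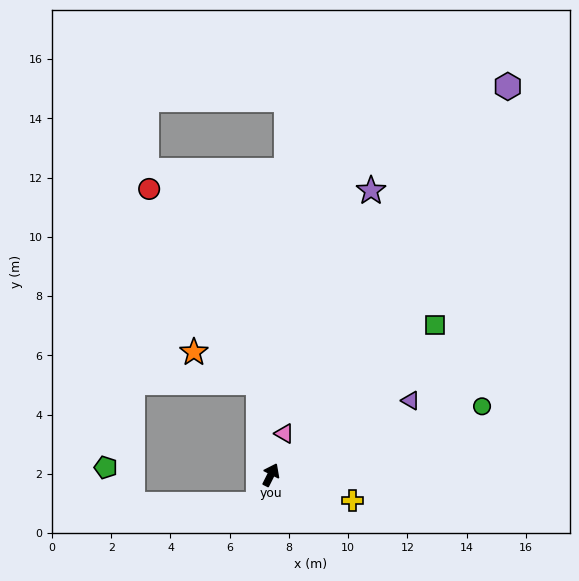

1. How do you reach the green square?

turn right 21°, forward 7.5 m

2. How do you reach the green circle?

turn right 45°, forward 7.5 m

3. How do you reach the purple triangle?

turn right 35°, forward 5.3 m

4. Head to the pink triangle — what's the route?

turn left 9°, forward 1.5 m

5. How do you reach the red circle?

blocked — turn left 34°, forward 3.1 m, then turn left 22°, forward 7.5 m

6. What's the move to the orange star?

blocked — turn left 34°, forward 3.1 m, then turn left 58°, forward 2.4 m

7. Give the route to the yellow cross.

turn right 81°, forward 2.9 m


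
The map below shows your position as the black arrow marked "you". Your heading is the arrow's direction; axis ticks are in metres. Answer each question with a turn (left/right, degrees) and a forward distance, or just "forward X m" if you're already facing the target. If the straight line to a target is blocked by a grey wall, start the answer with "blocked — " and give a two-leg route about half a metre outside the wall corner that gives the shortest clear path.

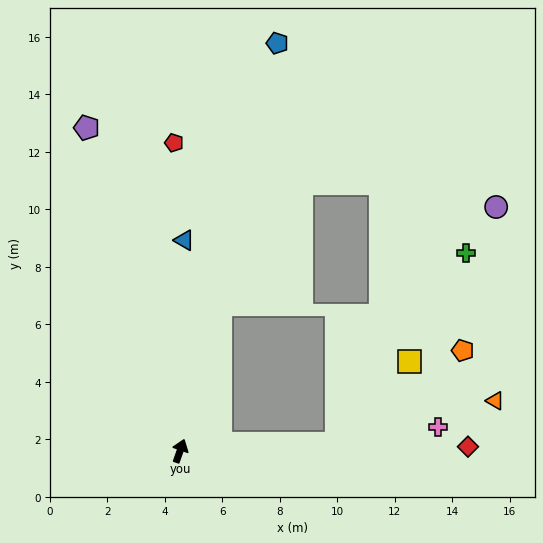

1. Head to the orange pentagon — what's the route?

blocked — turn right 68°, forward 5.5 m, then turn left 34°, forward 5.5 m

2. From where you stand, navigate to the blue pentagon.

turn left 6°, forward 14.6 m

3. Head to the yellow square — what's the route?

blocked — turn right 68°, forward 5.5 m, then turn left 46°, forward 3.8 m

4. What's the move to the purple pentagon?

turn left 36°, forward 11.7 m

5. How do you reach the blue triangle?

turn left 18°, forward 7.3 m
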